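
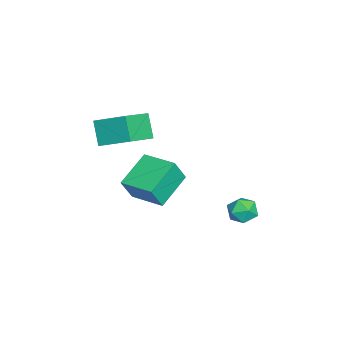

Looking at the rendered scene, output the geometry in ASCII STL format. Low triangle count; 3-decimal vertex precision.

solid 
facet normal -0.523 -0.844 -0.119
outer loop
vertex 4.153 -1.92 0.055
vertex 2.626 -1.091 0.895
vertex 3.729 -1.489 -1.141
endloop
endfacet
facet normal 0.791 -0.429 -0.435
outer loop
vertex 4.634 -0.029 -0.935
vertex 4.153 -1.92 0.055
vertex 3.729 -1.489 -1.141
endloop
endfacet
facet normal -0.523 -0.844 -0.119
outer loop
vertex 3.729 -1.489 -1.141
vertex 2.626 -1.091 0.895
vertex 2.202 -0.66 -0.3
endloop
endfacet
facet normal -0.317 0.322 -0.892
outer loop
vertex 2.202 -0.66 -0.3
vertex 4.634 -0.029 -0.935
vertex 3.729 -1.489 -1.141
endloop
endfacet
facet normal 0.316 -0.322 0.892
outer loop
vertex 4.153 -1.92 0.055
vertex 3.531 0.369 1.101
vertex 2.626 -1.091 0.895
endloop
endfacet
facet normal 0.791 -0.429 -0.436
outer loop
vertex 5.058 -0.46 0.26
vertex 4.153 -1.92 0.055
vertex 4.634 -0.029 -0.935
endloop
endfacet
facet normal 0.317 -0.322 0.892
outer loop
vertex 5.058 -0.46 0.26
vertex 3.531 0.369 1.101
vertex 4.153 -1.92 0.055
endloop
endfacet
facet normal -0.791 0.429 0.436
outer loop
vertex 2.626 -1.091 0.895
vertex 3.531 0.369 1.101
vertex 2.202 -0.66 -0.3
endloop
endfacet
facet normal -0.316 0.321 -0.892
outer loop
vertex 3.107 0.8 -0.095
vertex 4.634 -0.029 -0.935
vertex 2.202 -0.66 -0.3
endloop
endfacet
facet normal -0.791 0.429 0.435
outer loop
vertex 2.202 -0.66 -0.3
vertex 3.531 0.369 1.101
vertex 3.107 0.8 -0.095
endloop
endfacet
facet normal 0.523 0.844 0.119
outer loop
vertex 3.107 0.8 -0.095
vertex 5.058 -0.46 0.26
vertex 4.634 -0.029 -0.935
endloop
endfacet
facet normal 0.523 0.844 0.119
outer loop
vertex 3.531 0.369 1.101
vertex 5.058 -0.46 0.26
vertex 3.107 0.8 -0.095
endloop
endfacet
facet normal -0.543 -0.240 0.805
outer loop
vertex 3.04 -3.246 3.217
vertex 3.501 -1.779 3.965
vertex 1.64 -2.446 2.51
endloop
endfacet
facet normal -0.270 -0.858 -0.437
outer loop
vertex 2.379 -2.121 1.415
vertex 3.04 -3.246 3.217
vertex 1.64 -2.446 2.51
endloop
endfacet
facet normal -0.543 -0.240 0.805
outer loop
vertex 1.64 -2.446 2.51
vertex 3.501 -1.779 3.965
vertex 2.101 -0.979 3.258
endloop
endfacet
facet normal -0.795 0.455 -0.402
outer loop
vertex 2.101 -0.979 3.258
vertex 2.379 -2.121 1.415
vertex 1.64 -2.446 2.51
endloop
endfacet
facet normal 0.795 -0.455 0.402
outer loop
vertex 3.04 -3.246 3.217
vertex 4.24 -1.454 2.87
vertex 3.501 -1.779 3.965
endloop
endfacet
facet normal -0.270 -0.858 -0.437
outer loop
vertex 3.779 -2.921 2.122
vertex 3.04 -3.246 3.217
vertex 2.379 -2.121 1.415
endloop
endfacet
facet normal 0.795 -0.455 0.402
outer loop
vertex 3.779 -2.921 2.122
vertex 4.24 -1.454 2.87
vertex 3.04 -3.246 3.217
endloop
endfacet
facet normal 0.270 0.858 0.437
outer loop
vertex 3.501 -1.779 3.965
vertex 4.24 -1.454 2.87
vertex 2.101 -0.979 3.258
endloop
endfacet
facet normal -0.795 0.455 -0.402
outer loop
vertex 2.84 -0.654 2.163
vertex 2.379 -2.121 1.415
vertex 2.101 -0.979 3.258
endloop
endfacet
facet normal 0.270 0.858 0.437
outer loop
vertex 2.101 -0.979 3.258
vertex 4.24 -1.454 2.87
vertex 2.84 -0.654 2.163
endloop
endfacet
facet normal 0.543 0.240 -0.805
outer loop
vertex 2.84 -0.654 2.163
vertex 3.779 -2.921 2.122
vertex 2.379 -2.121 1.415
endloop
endfacet
facet normal 0.543 0.240 -0.805
outer loop
vertex 4.24 -1.454 2.87
vertex 3.779 -2.921 2.122
vertex 2.84 -0.654 2.163
endloop
endfacet
facet normal 0.192 0.358 0.914
outer loop
vertex 3.283 3.863 -1.312
vertex 3.523 3.158 -1.086
vertex 4.031 3.662 -1.39
endloop
endfacet
facet normal 0.276 0.865 0.418
outer loop
vertex 3.283 3.863 -1.312
vertex 4.031 3.662 -1.39
vertex 3.671 4.052 -1.959
endloop
endfacet
facet normal -0.343 0.937 0.068
outer loop
vertex 3.283 3.863 -1.312
vertex 3.671 4.052 -1.959
vertex 2.941 3.788 -2.007
endloop
endfacet
facet normal -0.809 0.474 0.347
outer loop
vertex 3.283 3.863 -1.312
vertex 2.941 3.788 -2.007
vertex 2.849 3.236 -1.467
endloop
endfacet
facet normal -0.479 0.116 0.870
outer loop
vertex 3.283 3.863 -1.312
vertex 2.849 3.236 -1.467
vertex 3.523 3.158 -1.086
endloop
endfacet
facet normal 0.767 0.640 -0.047
outer loop
vertex 3.671 4.052 -1.959
vertex 4.031 3.662 -1.39
vertex 4.151 3.464 -2.133
endloop
endfacet
facet normal 0.631 -0.181 0.755
outer loop
vertex 4.031 3.662 -1.39
vertex 3.523 3.158 -1.086
vertex 4.059 2.912 -1.593
endloop
endfacet
facet normal -0.453 -0.572 0.684
outer loop
vertex 3.523 3.158 -1.086
vertex 2.849 3.236 -1.467
vertex 3.329 2.648 -1.641
endloop
endfacet
facet normal -0.987 0.007 -0.161
outer loop
vertex 2.849 3.236 -1.467
vertex 2.941 3.788 -2.007
vertex 2.969 3.038 -2.21
endloop
endfacet
facet normal -0.233 0.755 -0.613
outer loop
vertex 2.941 3.788 -2.007
vertex 3.671 4.052 -1.959
vertex 3.477 3.542 -2.514
endloop
endfacet
facet normal 0.809 -0.474 -0.347
outer loop
vertex 3.717 2.837 -2.288
vertex 4.151 3.464 -2.133
vertex 4.059 2.912 -1.593
endloop
endfacet
facet normal 0.343 -0.937 -0.068
outer loop
vertex 3.717 2.837 -2.288
vertex 4.059 2.912 -1.593
vertex 3.329 2.648 -1.641
endloop
endfacet
facet normal -0.276 -0.865 -0.418
outer loop
vertex 3.717 2.837 -2.288
vertex 3.329 2.648 -1.641
vertex 2.969 3.038 -2.21
endloop
endfacet
facet normal -0.192 -0.358 -0.914
outer loop
vertex 3.717 2.837 -2.288
vertex 2.969 3.038 -2.21
vertex 3.477 3.542 -2.514
endloop
endfacet
facet normal 0.479 -0.116 -0.870
outer loop
vertex 3.717 2.837 -2.288
vertex 3.477 3.542 -2.514
vertex 4.151 3.464 -2.133
endloop
endfacet
facet normal 0.987 -0.007 0.161
outer loop
vertex 4.059 2.912 -1.593
vertex 4.151 3.464 -2.133
vertex 4.031 3.662 -1.39
endloop
endfacet
facet normal 0.233 -0.755 0.613
outer loop
vertex 3.329 2.648 -1.641
vertex 4.059 2.912 -1.593
vertex 3.523 3.158 -1.086
endloop
endfacet
facet normal -0.767 -0.640 0.047
outer loop
vertex 2.969 3.038 -2.21
vertex 3.329 2.648 -1.641
vertex 2.849 3.236 -1.467
endloop
endfacet
facet normal -0.631 0.181 -0.755
outer loop
vertex 3.477 3.542 -2.514
vertex 2.969 3.038 -2.21
vertex 2.941 3.788 -2.007
endloop
endfacet
facet normal 0.453 0.572 -0.684
outer loop
vertex 4.151 3.464 -2.133
vertex 3.477 3.542 -2.514
vertex 3.671 4.052 -1.959
endloop
endfacet

endsolid


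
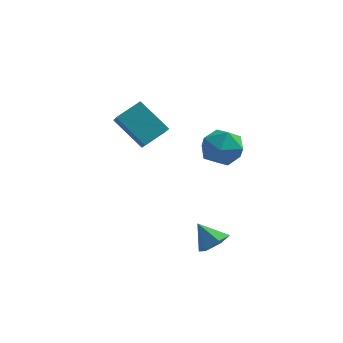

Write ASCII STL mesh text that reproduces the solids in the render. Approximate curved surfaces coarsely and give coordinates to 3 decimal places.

solid 
facet normal 0.113 0.974 0.195
outer loop
vertex 0.829 -1.44 1.583
vertex 0.51 -1.614 2.637
vertex 1.588 -1.684 2.362
endloop
endfacet
facet normal 0.567 0.762 -0.314
outer loop
vertex 0.829 -1.44 1.583
vertex 1.588 -1.684 2.362
vertex 1.656 -2.151 1.352
endloop
endfacet
facet normal 0.184 0.491 -0.852
outer loop
vertex 0.829 -1.44 1.583
vertex 1.656 -2.151 1.352
vertex 0.62 -2.368 1.003
endloop
endfacet
facet normal -0.506 0.536 -0.676
outer loop
vertex 0.829 -1.44 1.583
vertex 0.62 -2.368 1.003
vertex -0.088 -2.036 1.797
endloop
endfacet
facet normal -0.549 0.835 -0.028
outer loop
vertex 0.829 -1.44 1.583
vertex -0.088 -2.036 1.797
vertex 0.51 -1.614 2.637
endloop
endfacet
facet normal 0.970 0.238 -0.045
outer loop
vertex 1.656 -2.151 1.352
vertex 1.588 -1.684 2.362
vertex 1.848 -2.764 2.263
endloop
endfacet
facet normal 0.236 0.582 0.778
outer loop
vertex 1.588 -1.684 2.362
vertex 0.51 -1.614 2.637
vertex 1.14 -2.432 3.057
endloop
endfacet
facet normal -0.836 0.357 0.416
outer loop
vertex 0.51 -1.614 2.637
vertex -0.088 -2.036 1.797
vertex 0.104 -2.649 2.708
endloop
endfacet
facet normal -0.766 -0.127 -0.630
outer loop
vertex -0.088 -2.036 1.797
vertex 0.62 -2.368 1.003
vertex 0.172 -3.116 1.698
endloop
endfacet
facet normal 0.350 -0.200 -0.915
outer loop
vertex 0.62 -2.368 1.003
vertex 1.656 -2.151 1.352
vertex 1.25 -3.186 1.423
endloop
endfacet
facet normal 0.506 -0.536 0.676
outer loop
vertex 0.931 -3.36 2.477
vertex 1.848 -2.764 2.263
vertex 1.14 -2.432 3.057
endloop
endfacet
facet normal -0.184 -0.491 0.852
outer loop
vertex 0.931 -3.36 2.477
vertex 1.14 -2.432 3.057
vertex 0.104 -2.649 2.708
endloop
endfacet
facet normal -0.567 -0.762 0.314
outer loop
vertex 0.931 -3.36 2.477
vertex 0.104 -2.649 2.708
vertex 0.172 -3.116 1.698
endloop
endfacet
facet normal -0.113 -0.974 -0.195
outer loop
vertex 0.931 -3.36 2.477
vertex 0.172 -3.116 1.698
vertex 1.25 -3.186 1.423
endloop
endfacet
facet normal 0.549 -0.835 0.028
outer loop
vertex 0.931 -3.36 2.477
vertex 1.25 -3.186 1.423
vertex 1.848 -2.764 2.263
endloop
endfacet
facet normal 0.766 0.127 0.630
outer loop
vertex 1.14 -2.432 3.057
vertex 1.848 -2.764 2.263
vertex 1.588 -1.684 2.362
endloop
endfacet
facet normal -0.350 0.200 0.915
outer loop
vertex 0.104 -2.649 2.708
vertex 1.14 -2.432 3.057
vertex 0.51 -1.614 2.637
endloop
endfacet
facet normal -0.970 -0.238 0.045
outer loop
vertex 0.172 -3.116 1.698
vertex 0.104 -2.649 2.708
vertex -0.088 -2.036 1.797
endloop
endfacet
facet normal -0.236 -0.582 -0.778
outer loop
vertex 1.25 -3.186 1.423
vertex 0.172 -3.116 1.698
vertex 0.62 -2.368 1.003
endloop
endfacet
facet normal 0.836 -0.357 -0.416
outer loop
vertex 1.848 -2.764 2.263
vertex 1.25 -3.186 1.423
vertex 1.656 -2.151 1.352
endloop
endfacet
facet normal 0.612 -0.239 -0.754
outer loop
vertex 1.311 -2.63 -3.625
vertex 0.65 -2.87 -4.085
vertex 0.919 -2.075 -4.119
endloop
endfacet
facet normal 0.269 0.739 0.617
outer loop
vertex 1.311 -2.63 -3.625
vertex 0.919 -2.075 -4.119
vertex -0.17 -2.55 -3.075
endloop
endfacet
facet normal 0.612 -0.239 -0.754
outer loop
vertex 0.919 -2.075 -4.119
vertex 0.65 -2.87 -4.085
vertex 0.259 -2.315 -4.579
endloop
endfacet
facet normal -0.366 0.930 0.041
outer loop
vertex 0.919 -2.075 -4.119
vertex 0.259 -2.315 -4.579
vertex -0.17 -2.55 -3.075
endloop
endfacet
facet normal 0.612 -0.239 -0.754
outer loop
vertex 0.259 -2.315 -4.579
vertex 0.65 -2.87 -4.085
vertex -0.01 -3.11 -4.545
endloop
endfacet
facet normal -0.927 0.305 -0.217
outer loop
vertex 0.259 -2.315 -4.579
vertex -0.01 -3.11 -4.545
vertex -0.17 -2.55 -3.075
endloop
endfacet
facet normal 0.612 -0.239 -0.754
outer loop
vertex -0.01 -3.11 -4.545
vertex 0.65 -2.87 -4.085
vertex 0.382 -3.665 -4.051
endloop
endfacet
facet normal -0.853 -0.512 0.102
outer loop
vertex -0.01 -3.11 -4.545
vertex 0.382 -3.665 -4.051
vertex -0.17 -2.55 -3.075
endloop
endfacet
facet normal 0.612 -0.239 -0.754
outer loop
vertex 0.382 -3.665 -4.051
vertex 0.65 -2.87 -4.085
vertex 1.042 -3.425 -3.591
endloop
endfacet
facet normal -0.218 -0.702 0.678
outer loop
vertex 0.382 -3.665 -4.051
vertex 1.042 -3.425 -3.591
vertex -0.17 -2.55 -3.075
endloop
endfacet
facet normal 0.612 -0.239 -0.754
outer loop
vertex 1.042 -3.425 -3.591
vertex 0.65 -2.87 -4.085
vertex 1.311 -2.63 -3.625
endloop
endfacet
facet normal 0.344 -0.076 0.936
outer loop
vertex 1.042 -3.425 -3.591
vertex 1.311 -2.63 -3.625
vertex -0.17 -2.55 -3.075
endloop
endfacet
facet normal -0.709 0.309 0.634
outer loop
vertex -4.538 0.823 1.371
vertex -3.584 1.761 1.98
vertex -4.843 1.598 0.653
endloop
endfacet
facet normal -0.649 -0.639 -0.414
outer loop
vertex -3.376 0.959 -0.66
vertex -4.538 0.823 1.371
vertex -4.843 1.598 0.653
endloop
endfacet
facet normal -0.709 0.309 0.634
outer loop
vertex -4.843 1.598 0.653
vertex -3.584 1.761 1.98
vertex -3.889 2.537 1.262
endloop
endfacet
facet normal -0.277 0.705 -0.653
outer loop
vertex -3.889 2.537 1.262
vertex -3.376 0.959 -0.66
vertex -4.843 1.598 0.653
endloop
endfacet
facet normal 0.277 -0.705 0.653
outer loop
vertex -4.538 0.823 1.371
vertex -2.117 1.122 0.667
vertex -3.584 1.761 1.98
endloop
endfacet
facet normal -0.649 -0.638 -0.414
outer loop
vertex -3.071 0.183 0.058
vertex -4.538 0.823 1.371
vertex -3.376 0.959 -0.66
endloop
endfacet
facet normal 0.277 -0.705 0.653
outer loop
vertex -3.071 0.183 0.058
vertex -2.117 1.122 0.667
vertex -4.538 0.823 1.371
endloop
endfacet
facet normal 0.649 0.638 0.414
outer loop
vertex -3.584 1.761 1.98
vertex -2.117 1.122 0.667
vertex -3.889 2.537 1.262
endloop
endfacet
facet normal -0.277 0.705 -0.653
outer loop
vertex -2.422 1.897 -0.051
vertex -3.376 0.959 -0.66
vertex -3.889 2.537 1.262
endloop
endfacet
facet normal 0.649 0.639 0.414
outer loop
vertex -3.889 2.537 1.262
vertex -2.117 1.122 0.667
vertex -2.422 1.897 -0.051
endloop
endfacet
facet normal 0.709 -0.309 -0.635
outer loop
vertex -2.422 1.897 -0.051
vertex -3.071 0.183 0.058
vertex -3.376 0.959 -0.66
endloop
endfacet
facet normal 0.709 -0.309 -0.634
outer loop
vertex -2.117 1.122 0.667
vertex -3.071 0.183 0.058
vertex -2.422 1.897 -0.051
endloop
endfacet

endsolid


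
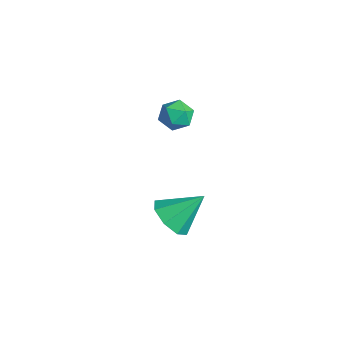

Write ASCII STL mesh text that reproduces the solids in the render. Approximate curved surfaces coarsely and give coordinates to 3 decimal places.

solid 
facet normal -0.391 0.847 0.361
outer loop
vertex -3.281 -0.474 0.368
vertex -2.994 -0.632 1.05
vertex -2.588 -0.232 0.552
endloop
endfacet
facet normal -0.232 0.915 -0.330
outer loop
vertex -3.281 -0.474 0.368
vertex -2.588 -0.232 0.552
vertex -2.719 -0.514 -0.138
endloop
endfacet
facet normal -0.592 0.415 -0.691
outer loop
vertex -3.281 -0.474 0.368
vertex -2.719 -0.514 -0.138
vertex -3.206 -1.09 -0.066
endloop
endfacet
facet normal -0.974 0.038 -0.222
outer loop
vertex -3.281 -0.474 0.368
vertex -3.206 -1.09 -0.066
vertex -3.376 -1.163 0.668
endloop
endfacet
facet normal -0.851 0.304 0.428
outer loop
vertex -3.281 -0.474 0.368
vertex -3.376 -1.163 0.668
vertex -2.994 -0.632 1.05
endloop
endfacet
facet normal 0.465 0.785 -0.409
outer loop
vertex -2.719 -0.514 -0.138
vertex -2.588 -0.232 0.552
vertex -2.084 -0.697 0.232
endloop
endfacet
facet normal 0.206 0.674 0.709
outer loop
vertex -2.588 -0.232 0.552
vertex -2.994 -0.632 1.05
vertex -2.254 -0.77 0.966
endloop
endfacet
facet normal -0.536 -0.204 0.819
outer loop
vertex -2.994 -0.632 1.05
vertex -3.376 -1.163 0.668
vertex -2.741 -1.346 1.038
endloop
endfacet
facet normal -0.735 -0.636 -0.234
outer loop
vertex -3.376 -1.163 0.668
vertex -3.206 -1.09 -0.066
vertex -2.872 -1.628 0.348
endloop
endfacet
facet normal -0.117 -0.025 -0.993
outer loop
vertex -3.206 -1.09 -0.066
vertex -2.719 -0.514 -0.138
vertex -2.466 -1.228 -0.15
endloop
endfacet
facet normal 0.974 -0.038 0.222
outer loop
vertex -2.179 -1.386 0.532
vertex -2.084 -0.697 0.232
vertex -2.254 -0.77 0.966
endloop
endfacet
facet normal 0.592 -0.415 0.691
outer loop
vertex -2.179 -1.386 0.532
vertex -2.254 -0.77 0.966
vertex -2.741 -1.346 1.038
endloop
endfacet
facet normal 0.232 -0.915 0.330
outer loop
vertex -2.179 -1.386 0.532
vertex -2.741 -1.346 1.038
vertex -2.872 -1.628 0.348
endloop
endfacet
facet normal 0.391 -0.847 -0.361
outer loop
vertex -2.179 -1.386 0.532
vertex -2.872 -1.628 0.348
vertex -2.466 -1.228 -0.15
endloop
endfacet
facet normal 0.851 -0.304 -0.428
outer loop
vertex -2.179 -1.386 0.532
vertex -2.466 -1.228 -0.15
vertex -2.084 -0.697 0.232
endloop
endfacet
facet normal 0.735 0.636 0.234
outer loop
vertex -2.254 -0.77 0.966
vertex -2.084 -0.697 0.232
vertex -2.588 -0.232 0.552
endloop
endfacet
facet normal 0.117 0.025 0.993
outer loop
vertex -2.741 -1.346 1.038
vertex -2.254 -0.77 0.966
vertex -2.994 -0.632 1.05
endloop
endfacet
facet normal -0.465 -0.785 0.409
outer loop
vertex -2.872 -1.628 0.348
vertex -2.741 -1.346 1.038
vertex -3.376 -1.163 0.668
endloop
endfacet
facet normal -0.206 -0.674 -0.709
outer loop
vertex -2.466 -1.228 -0.15
vertex -2.872 -1.628 0.348
vertex -3.206 -1.09 -0.066
endloop
endfacet
facet normal 0.536 0.204 -0.819
outer loop
vertex -2.084 -0.697 0.232
vertex -2.466 -1.228 -0.15
vertex -2.719 -0.514 -0.138
endloop
endfacet
facet normal -0.230 -0.715 -0.660
outer loop
vertex 2.479 -4.187 -0.28
vertex 1.903 -3.609 -0.705
vertex 2.795 -3.818 -0.79
endloop
endfacet
facet normal 0.872 -0.078 0.484
outer loop
vertex 2.479 -4.187 -0.28
vertex 2.795 -3.818 -0.79
vertex 2.277 -2.451 0.365
endloop
endfacet
facet normal -0.230 -0.715 -0.660
outer loop
vertex 2.795 -3.818 -0.79
vertex 1.903 -3.609 -0.705
vertex 2.589 -3.327 -1.25
endloop
endfacet
facet normal 0.929 0.370 -0.021
outer loop
vertex 2.795 -3.818 -0.79
vertex 2.589 -3.327 -1.25
vertex 2.277 -2.451 0.365
endloop
endfacet
facet normal -0.231 -0.714 -0.660
outer loop
vertex 2.589 -3.327 -1.25
vertex 1.903 -3.609 -0.705
vertex 1.981 -3.0 -1.391
endloop
endfacet
facet normal 0.505 0.796 -0.334
outer loop
vertex 2.589 -3.327 -1.25
vertex 1.981 -3.0 -1.391
vertex 2.277 -2.451 0.365
endloop
endfacet
facet normal -0.231 -0.714 -0.660
outer loop
vertex 1.981 -3.0 -1.391
vertex 1.903 -3.609 -0.705
vertex 1.328 -3.03 -1.13
endloop
endfacet
facet normal -0.152 0.950 -0.271
outer loop
vertex 1.981 -3.0 -1.391
vertex 1.328 -3.03 -1.13
vertex 2.277 -2.451 0.365
endloop
endfacet
facet normal -0.231 -0.714 -0.661
outer loop
vertex 1.328 -3.03 -1.13
vertex 1.903 -3.609 -0.705
vertex 1.011 -3.399 -0.62
endloop
endfacet
facet normal -0.657 0.743 0.129
outer loop
vertex 1.328 -3.03 -1.13
vertex 1.011 -3.399 -0.62
vertex 2.277 -2.451 0.365
endloop
endfacet
facet normal -0.231 -0.714 -0.661
outer loop
vertex 1.011 -3.399 -0.62
vertex 1.903 -3.609 -0.705
vertex 1.217 -3.891 -0.16
endloop
endfacet
facet normal -0.714 0.294 0.635
outer loop
vertex 1.011 -3.399 -0.62
vertex 1.217 -3.891 -0.16
vertex 2.277 -2.451 0.365
endloop
endfacet
facet normal -0.230 -0.715 -0.660
outer loop
vertex 1.217 -3.891 -0.16
vertex 1.903 -3.609 -0.705
vertex 1.825 -4.217 -0.019
endloop
endfacet
facet normal -0.290 -0.132 0.948
outer loop
vertex 1.217 -3.891 -0.16
vertex 1.825 -4.217 -0.019
vertex 2.277 -2.451 0.365
endloop
endfacet
facet normal -0.231 -0.715 -0.660
outer loop
vertex 1.825 -4.217 -0.019
vertex 1.903 -3.609 -0.705
vertex 2.479 -4.187 -0.28
endloop
endfacet
facet normal 0.366 -0.286 0.885
outer loop
vertex 1.825 -4.217 -0.019
vertex 2.479 -4.187 -0.28
vertex 2.277 -2.451 0.365
endloop
endfacet

endsolid


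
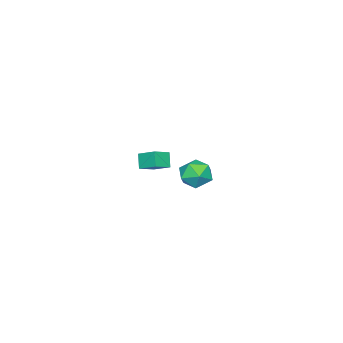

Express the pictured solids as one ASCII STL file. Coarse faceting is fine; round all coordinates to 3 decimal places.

solid 
facet normal -0.464 -0.359 0.810
outer loop
vertex 3.906 4.202 2.608
vertex 3.007 4.49 2.221
vertex 3.796 3.152 2.08
endloop
endfacet
facet normal 0.881 -0.283 0.380
outer loop
vertex 4.233 3.49 1.319
vertex 3.906 4.202 2.608
vertex 3.796 3.152 2.08
endloop
endfacet
facet normal -0.464 -0.359 0.809
outer loop
vertex 3.796 3.152 2.08
vertex 3.007 4.49 2.221
vertex 2.898 3.441 1.693
endloop
endfacet
facet normal -0.093 -0.889 -0.448
outer loop
vertex 2.898 3.441 1.693
vertex 4.233 3.49 1.319
vertex 3.796 3.152 2.08
endloop
endfacet
facet normal 0.092 0.889 0.448
outer loop
vertex 3.906 4.202 2.608
vertex 3.444 4.828 1.46
vertex 3.007 4.49 2.221
endloop
endfacet
facet normal 0.881 -0.283 0.380
outer loop
vertex 4.342 4.539 1.847
vertex 3.906 4.202 2.608
vertex 4.233 3.49 1.319
endloop
endfacet
facet normal 0.093 0.889 0.447
outer loop
vertex 4.342 4.539 1.847
vertex 3.444 4.828 1.46
vertex 3.906 4.202 2.608
endloop
endfacet
facet normal -0.881 0.283 -0.380
outer loop
vertex 3.007 4.49 2.221
vertex 3.444 4.828 1.46
vertex 2.898 3.441 1.693
endloop
endfacet
facet normal -0.093 -0.890 -0.447
outer loop
vertex 3.334 3.778 0.932
vertex 4.233 3.49 1.319
vertex 2.898 3.441 1.693
endloop
endfacet
facet normal -0.881 0.283 -0.379
outer loop
vertex 2.898 3.441 1.693
vertex 3.444 4.828 1.46
vertex 3.334 3.778 0.932
endloop
endfacet
facet normal 0.464 0.359 -0.810
outer loop
vertex 3.334 3.778 0.932
vertex 4.342 4.539 1.847
vertex 4.233 3.49 1.319
endloop
endfacet
facet normal 0.464 0.359 -0.810
outer loop
vertex 3.444 4.828 1.46
vertex 4.342 4.539 1.847
vertex 3.334 3.778 0.932
endloop
endfacet
facet normal -0.942 -0.296 0.156
outer loop
vertex -4.405 2.31 -3.216
vertex -4.146 1.318 -3.533
vertex -4.06 1.59 -2.5
endloop
endfacet
facet normal -0.765 0.232 0.601
outer loop
vertex -4.405 2.31 -3.216
vertex -4.06 1.59 -2.5
vertex -3.714 2.604 -2.451
endloop
endfacet
facet normal -0.569 0.795 0.209
outer loop
vertex -4.405 2.31 -3.216
vertex -3.714 2.604 -2.451
vertex -3.586 2.959 -3.455
endloop
endfacet
facet normal -0.627 0.614 -0.480
outer loop
vertex -4.405 2.31 -3.216
vertex -3.586 2.959 -3.455
vertex -3.853 2.164 -4.124
endloop
endfacet
facet normal -0.857 -0.060 -0.511
outer loop
vertex -4.405 2.31 -3.216
vertex -3.853 2.164 -4.124
vertex -4.146 1.318 -3.533
endloop
endfacet
facet normal -0.198 0.020 0.980
outer loop
vertex -3.714 2.604 -2.451
vertex -4.06 1.59 -2.5
vertex -3.027 1.796 -2.296
endloop
endfacet
facet normal -0.484 -0.835 0.260
outer loop
vertex -4.06 1.59 -2.5
vertex -4.146 1.318 -3.533
vertex -3.294 1.001 -2.965
endloop
endfacet
facet normal -0.348 -0.453 -0.821
outer loop
vertex -4.146 1.318 -3.533
vertex -3.853 2.164 -4.124
vertex -3.166 1.356 -3.969
endloop
endfacet
facet normal 0.024 0.639 -0.769
outer loop
vertex -3.853 2.164 -4.124
vertex -3.586 2.959 -3.455
vertex -2.82 2.37 -3.92
endloop
endfacet
facet normal 0.117 0.932 0.344
outer loop
vertex -3.586 2.959 -3.455
vertex -3.714 2.604 -2.451
vertex -2.734 2.642 -2.887
endloop
endfacet
facet normal 0.627 -0.614 0.480
outer loop
vertex -2.475 1.65 -3.204
vertex -3.027 1.796 -2.296
vertex -3.294 1.001 -2.965
endloop
endfacet
facet normal 0.569 -0.795 -0.209
outer loop
vertex -2.475 1.65 -3.204
vertex -3.294 1.001 -2.965
vertex -3.166 1.356 -3.969
endloop
endfacet
facet normal 0.765 -0.232 -0.601
outer loop
vertex -2.475 1.65 -3.204
vertex -3.166 1.356 -3.969
vertex -2.82 2.37 -3.92
endloop
endfacet
facet normal 0.942 0.296 -0.156
outer loop
vertex -2.475 1.65 -3.204
vertex -2.82 2.37 -3.92
vertex -2.734 2.642 -2.887
endloop
endfacet
facet normal 0.857 0.060 0.511
outer loop
vertex -2.475 1.65 -3.204
vertex -2.734 2.642 -2.887
vertex -3.027 1.796 -2.296
endloop
endfacet
facet normal -0.024 -0.639 0.769
outer loop
vertex -3.294 1.001 -2.965
vertex -3.027 1.796 -2.296
vertex -4.06 1.59 -2.5
endloop
endfacet
facet normal -0.117 -0.932 -0.344
outer loop
vertex -3.166 1.356 -3.969
vertex -3.294 1.001 -2.965
vertex -4.146 1.318 -3.533
endloop
endfacet
facet normal 0.198 -0.020 -0.980
outer loop
vertex -2.82 2.37 -3.92
vertex -3.166 1.356 -3.969
vertex -3.853 2.164 -4.124
endloop
endfacet
facet normal 0.484 0.835 -0.260
outer loop
vertex -2.734 2.642 -2.887
vertex -2.82 2.37 -3.92
vertex -3.586 2.959 -3.455
endloop
endfacet
facet normal 0.348 0.453 0.821
outer loop
vertex -3.027 1.796 -2.296
vertex -2.734 2.642 -2.887
vertex -3.714 2.604 -2.451
endloop
endfacet

endsolid


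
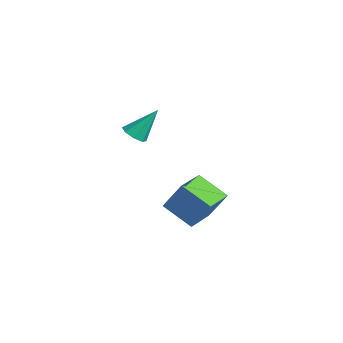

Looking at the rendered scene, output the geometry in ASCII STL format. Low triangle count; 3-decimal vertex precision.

solid 
facet normal -0.334 -0.381 -0.862
outer loop
vertex -3.867 1.631 -2.937
vertex -5.075 3.208 -3.167
vertex -2.369 2.629 -3.959
endloop
endfacet
facet normal 0.604 -0.788 0.116
outer loop
vertex -1.685 3.412 -2.193
vertex -3.867 1.631 -2.937
vertex -2.369 2.629 -3.959
endloop
endfacet
facet normal -0.334 -0.382 -0.862
outer loop
vertex -2.369 2.629 -3.959
vertex -5.075 3.208 -3.167
vertex -3.577 4.206 -4.19
endloop
endfacet
facet normal 0.724 0.482 -0.494
outer loop
vertex -3.577 4.206 -4.19
vertex -1.685 3.412 -2.193
vertex -2.369 2.629 -3.959
endloop
endfacet
facet normal -0.724 -0.482 0.494
outer loop
vertex -3.867 1.631 -2.937
vertex -4.391 3.991 -1.401
vertex -5.075 3.208 -3.167
endloop
endfacet
facet normal 0.604 -0.788 0.116
outer loop
vertex -3.183 2.414 -1.17
vertex -3.867 1.631 -2.937
vertex -1.685 3.412 -2.193
endloop
endfacet
facet normal -0.724 -0.482 0.494
outer loop
vertex -3.183 2.414 -1.17
vertex -4.391 3.991 -1.401
vertex -3.867 1.631 -2.937
endloop
endfacet
facet normal -0.604 0.788 -0.116
outer loop
vertex -5.075 3.208 -3.167
vertex -4.391 3.991 -1.401
vertex -3.577 4.206 -4.19
endloop
endfacet
facet normal 0.724 0.482 -0.494
outer loop
vertex -2.893 4.989 -2.423
vertex -1.685 3.412 -2.193
vertex -3.577 4.206 -4.19
endloop
endfacet
facet normal -0.604 0.788 -0.116
outer loop
vertex -3.577 4.206 -4.19
vertex -4.391 3.991 -1.401
vertex -2.893 4.989 -2.423
endloop
endfacet
facet normal 0.334 0.382 0.862
outer loop
vertex -2.893 4.989 -2.423
vertex -3.183 2.414 -1.17
vertex -1.685 3.412 -2.193
endloop
endfacet
facet normal 0.334 0.382 0.862
outer loop
vertex -4.391 3.991 -1.401
vertex -3.183 2.414 -1.17
vertex -2.893 4.989 -2.423
endloop
endfacet
facet normal -0.106 -0.604 -0.790
outer loop
vertex -3.056 0.145 2.779
vertex -3.79 -0.006 2.993
vertex -3.447 0.527 2.539
endloop
endfacet
facet normal 0.742 0.647 -0.179
outer loop
vertex -3.056 0.145 2.779
vertex -3.447 0.527 2.539
vertex -3.57 1.246 4.627
endloop
endfacet
facet normal -0.105 -0.605 -0.789
outer loop
vertex -3.447 0.527 2.539
vertex -3.79 -0.006 2.993
vertex -4.039 0.596 2.565
endloop
endfacet
facet normal 0.096 0.943 -0.319
outer loop
vertex -3.447 0.527 2.539
vertex -4.039 0.596 2.565
vertex -3.57 1.246 4.627
endloop
endfacet
facet normal -0.106 -0.605 -0.789
outer loop
vertex -4.039 0.596 2.565
vertex -3.79 -0.006 2.993
vertex -4.486 0.313 2.842
endloop
endfacet
facet normal -0.583 0.803 -0.121
outer loop
vertex -4.039 0.596 2.565
vertex -4.486 0.313 2.842
vertex -3.57 1.246 4.627
endloop
endfacet
facet normal -0.106 -0.606 -0.789
outer loop
vertex -4.486 0.313 2.842
vertex -3.79 -0.006 2.993
vertex -4.524 -0.157 3.208
endloop
endfacet
facet normal -0.902 0.308 0.302
outer loop
vertex -4.486 0.313 2.842
vertex -4.524 -0.157 3.208
vertex -3.57 1.246 4.627
endloop
endfacet
facet normal -0.107 -0.605 -0.789
outer loop
vertex -4.524 -0.157 3.208
vertex -3.79 -0.006 2.993
vertex -4.133 -0.539 3.448
endloop
endfacet
facet normal -0.672 -0.249 0.698
outer loop
vertex -4.524 -0.157 3.208
vertex -4.133 -0.539 3.448
vertex -3.57 1.246 4.627
endloop
endfacet
facet normal -0.106 -0.605 -0.789
outer loop
vertex -4.133 -0.539 3.448
vertex -3.79 -0.006 2.993
vertex -3.541 -0.609 3.422
endloop
endfacet
facet normal -0.028 -0.545 0.838
outer loop
vertex -4.133 -0.539 3.448
vertex -3.541 -0.609 3.422
vertex -3.57 1.246 4.627
endloop
endfacet
facet normal -0.106 -0.605 -0.789
outer loop
vertex -3.541 -0.609 3.422
vertex -3.79 -0.006 2.993
vertex -3.094 -0.325 3.144
endloop
endfacet
facet normal 0.654 -0.405 0.639
outer loop
vertex -3.541 -0.609 3.422
vertex -3.094 -0.325 3.144
vertex -3.57 1.246 4.627
endloop
endfacet
facet normal -0.106 -0.605 -0.789
outer loop
vertex -3.094 -0.325 3.144
vertex -3.79 -0.006 2.993
vertex -3.056 0.145 2.779
endloop
endfacet
facet normal 0.972 0.090 0.217
outer loop
vertex -3.094 -0.325 3.144
vertex -3.056 0.145 2.779
vertex -3.57 1.246 4.627
endloop
endfacet

endsolid


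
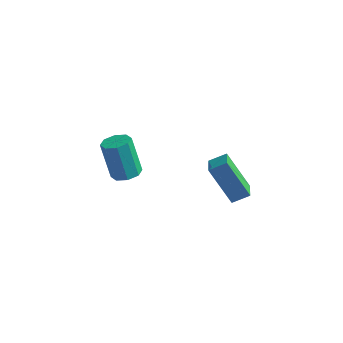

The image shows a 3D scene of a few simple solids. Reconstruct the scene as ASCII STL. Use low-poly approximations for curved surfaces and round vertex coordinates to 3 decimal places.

solid 
facet normal 0.329 -0.145 -0.933
outer loop
vertex -0.762 -1.529 1.068
vertex -1.328 -1.917 0.929
vertex -1.17 -1.237 0.879
endloop
endfacet
facet normal 0.559 0.826 0.069
outer loop
vertex -0.762 -1.529 1.068
vertex -1.17 -1.237 0.879
vertex -1.387 -1.254 2.831
endloop
endfacet
facet normal 0.560 0.826 0.069
outer loop
vertex -1.387 -1.254 2.831
vertex -1.17 -1.237 0.879
vertex -1.794 -0.962 2.641
endloop
endfacet
facet normal -0.331 0.145 0.932
outer loop
vertex -1.387 -1.254 2.831
vertex -1.794 -0.962 2.641
vertex -1.952 -1.643 2.691
endloop
endfacet
facet normal 0.331 -0.146 -0.932
outer loop
vertex -1.17 -1.237 0.879
vertex -1.328 -1.917 0.929
vertex -1.67 -1.344 0.718
endloop
endfacet
facet normal -0.142 0.969 -0.202
outer loop
vertex -1.17 -1.237 0.879
vertex -1.67 -1.344 0.718
vertex -1.794 -0.962 2.641
endloop
endfacet
facet normal -0.143 0.969 -0.202
outer loop
vertex -1.794 -0.962 2.641
vertex -1.67 -1.344 0.718
vertex -2.294 -1.069 2.481
endloop
endfacet
facet normal -0.330 0.145 0.933
outer loop
vertex -1.794 -0.962 2.641
vertex -2.294 -1.069 2.481
vertex -1.952 -1.643 2.691
endloop
endfacet
facet normal 0.331 -0.146 -0.932
outer loop
vertex -1.67 -1.344 0.718
vertex -1.328 -1.917 0.929
vertex -1.969 -1.787 0.681
endloop
endfacet
facet normal -0.761 0.543 -0.354
outer loop
vertex -1.67 -1.344 0.718
vertex -1.969 -1.787 0.681
vertex -2.294 -1.069 2.481
endloop
endfacet
facet normal -0.760 0.544 -0.354
outer loop
vertex -2.294 -1.069 2.481
vertex -1.969 -1.787 0.681
vertex -2.594 -1.512 2.444
endloop
endfacet
facet normal -0.329 0.145 0.933
outer loop
vertex -2.294 -1.069 2.481
vertex -2.594 -1.512 2.444
vertex -1.952 -1.643 2.691
endloop
endfacet
facet normal 0.331 -0.146 -0.932
outer loop
vertex -1.969 -1.787 0.681
vertex -1.328 -1.917 0.929
vertex -1.893 -2.306 0.789
endloop
endfacet
facet normal -0.933 -0.199 -0.300
outer loop
vertex -1.969 -1.787 0.681
vertex -1.893 -2.306 0.789
vertex -2.594 -1.512 2.444
endloop
endfacet
facet normal -0.933 -0.199 -0.300
outer loop
vertex -2.594 -1.512 2.444
vertex -1.893 -2.306 0.789
vertex -2.518 -2.031 2.552
endloop
endfacet
facet normal -0.329 0.146 0.933
outer loop
vertex -2.594 -1.512 2.444
vertex -2.518 -2.031 2.552
vertex -1.952 -1.643 2.691
endloop
endfacet
facet normal 0.331 -0.145 -0.932
outer loop
vertex -1.893 -2.306 0.789
vertex -1.328 -1.917 0.929
vertex -1.486 -2.598 0.979
endloop
endfacet
facet normal -0.560 -0.826 -0.070
outer loop
vertex -1.893 -2.306 0.789
vertex -1.486 -2.598 0.979
vertex -2.518 -2.031 2.552
endloop
endfacet
facet normal -0.559 -0.826 -0.069
outer loop
vertex -2.518 -2.031 2.552
vertex -1.486 -2.598 0.979
vertex -2.11 -2.323 2.741
endloop
endfacet
facet normal -0.329 0.145 0.933
outer loop
vertex -2.518 -2.031 2.552
vertex -2.11 -2.323 2.741
vertex -1.952 -1.643 2.691
endloop
endfacet
facet normal 0.330 -0.145 -0.933
outer loop
vertex -1.486 -2.598 0.979
vertex -1.328 -1.917 0.929
vertex -0.986 -2.491 1.139
endloop
endfacet
facet normal 0.143 -0.969 0.202
outer loop
vertex -1.486 -2.598 0.979
vertex -0.986 -2.491 1.139
vertex -2.11 -2.323 2.741
endloop
endfacet
facet normal 0.142 -0.969 0.202
outer loop
vertex -2.11 -2.323 2.741
vertex -0.986 -2.491 1.139
vertex -1.61 -2.216 2.902
endloop
endfacet
facet normal -0.331 0.146 0.932
outer loop
vertex -2.11 -2.323 2.741
vertex -1.61 -2.216 2.902
vertex -1.952 -1.643 2.691
endloop
endfacet
facet normal 0.329 -0.145 -0.933
outer loop
vertex -0.986 -2.491 1.139
vertex -1.328 -1.917 0.929
vertex -0.686 -2.048 1.176
endloop
endfacet
facet normal 0.760 -0.544 0.354
outer loop
vertex -0.986 -2.491 1.139
vertex -0.686 -2.048 1.176
vertex -1.61 -2.216 2.902
endloop
endfacet
facet normal 0.761 -0.543 0.355
outer loop
vertex -1.61 -2.216 2.902
vertex -0.686 -2.048 1.176
vertex -1.311 -1.773 2.939
endloop
endfacet
facet normal -0.331 0.146 0.932
outer loop
vertex -1.61 -2.216 2.902
vertex -1.311 -1.773 2.939
vertex -1.952 -1.643 2.691
endloop
endfacet
facet normal 0.329 -0.146 -0.933
outer loop
vertex -0.686 -2.048 1.176
vertex -1.328 -1.917 0.929
vertex -0.762 -1.529 1.068
endloop
endfacet
facet normal 0.933 0.199 0.300
outer loop
vertex -0.686 -2.048 1.176
vertex -0.762 -1.529 1.068
vertex -1.311 -1.773 2.939
endloop
endfacet
facet normal 0.933 0.199 0.300
outer loop
vertex -1.311 -1.773 2.939
vertex -0.762 -1.529 1.068
vertex -1.387 -1.254 2.831
endloop
endfacet
facet normal -0.331 0.146 0.932
outer loop
vertex -1.311 -1.773 2.939
vertex -1.387 -1.254 2.831
vertex -1.952 -1.643 2.691
endloop
endfacet
facet normal -0.746 -0.480 -0.461
outer loop
vertex 2.76 -2.455 3.459
vertex 2.396 -1.631 3.19
vertex 3.875 -2.527 1.729
endloop
endfacet
facet normal 0.388 -0.876 0.286
outer loop
vertex 4.524 -2.109 2.13
vertex 2.76 -2.455 3.459
vertex 3.875 -2.527 1.729
endloop
endfacet
facet normal -0.746 -0.480 -0.461
outer loop
vertex 3.875 -2.527 1.729
vertex 2.396 -1.631 3.19
vertex 3.511 -1.703 1.46
endloop
endfacet
facet normal 0.542 -0.035 -0.840
outer loop
vertex 3.511 -1.703 1.46
vertex 4.524 -2.109 2.13
vertex 3.875 -2.527 1.729
endloop
endfacet
facet normal -0.542 0.035 0.840
outer loop
vertex 2.76 -2.455 3.459
vertex 3.045 -1.213 3.591
vertex 2.396 -1.631 3.19
endloop
endfacet
facet normal 0.388 -0.876 0.286
outer loop
vertex 3.409 -2.037 3.86
vertex 2.76 -2.455 3.459
vertex 4.524 -2.109 2.13
endloop
endfacet
facet normal -0.542 0.035 0.840
outer loop
vertex 3.409 -2.037 3.86
vertex 3.045 -1.213 3.591
vertex 2.76 -2.455 3.459
endloop
endfacet
facet normal -0.388 0.876 -0.286
outer loop
vertex 2.396 -1.631 3.19
vertex 3.045 -1.213 3.591
vertex 3.511 -1.703 1.46
endloop
endfacet
facet normal 0.542 -0.035 -0.840
outer loop
vertex 4.16 -1.285 1.861
vertex 4.524 -2.109 2.13
vertex 3.511 -1.703 1.46
endloop
endfacet
facet normal -0.388 0.876 -0.286
outer loop
vertex 3.511 -1.703 1.46
vertex 3.045 -1.213 3.591
vertex 4.16 -1.285 1.861
endloop
endfacet
facet normal 0.746 0.480 0.461
outer loop
vertex 4.16 -1.285 1.861
vertex 3.409 -2.037 3.86
vertex 4.524 -2.109 2.13
endloop
endfacet
facet normal 0.746 0.480 0.461
outer loop
vertex 3.045 -1.213 3.591
vertex 3.409 -2.037 3.86
vertex 4.16 -1.285 1.861
endloop
endfacet

endsolid


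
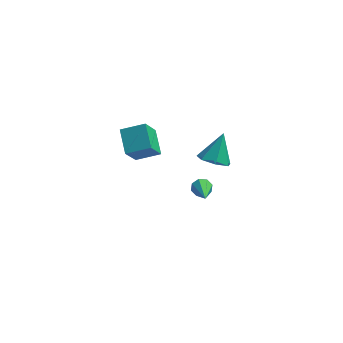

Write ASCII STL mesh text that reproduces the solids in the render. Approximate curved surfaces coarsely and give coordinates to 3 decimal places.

solid 
facet normal -0.211 0.868 -0.449
outer loop
vertex 2.255 2.255 -3.482
vertex 1.988 1.938 -3.969
vertex 1.776 2.174 -3.413
endloop
endfacet
facet normal 0.106 0.203 0.973
outer loop
vertex 2.255 2.255 -3.482
vertex 1.776 2.174 -3.413
vertex 2.412 0.202 -3.071
endloop
endfacet
facet normal -0.213 0.868 -0.449
outer loop
vertex 1.776 2.174 -3.413
vertex 1.988 1.938 -3.969
vertex 1.422 1.954 -3.67
endloop
endfacet
facet normal -0.570 -0.042 0.821
outer loop
vertex 1.776 2.174 -3.413
vertex 1.422 1.954 -3.67
vertex 2.412 0.202 -3.071
endloop
endfacet
facet normal -0.213 0.868 -0.449
outer loop
vertex 1.422 1.954 -3.67
vertex 1.988 1.938 -3.969
vertex 1.399 1.725 -4.102
endloop
endfacet
facet normal -0.876 -0.405 0.262
outer loop
vertex 1.422 1.954 -3.67
vertex 1.399 1.725 -4.102
vertex 2.412 0.202 -3.071
endloop
endfacet
facet normal -0.212 0.868 -0.449
outer loop
vertex 1.399 1.725 -4.102
vertex 1.988 1.938 -3.969
vertex 1.721 1.62 -4.457
endloop
endfacet
facet normal -0.634 -0.676 -0.375
outer loop
vertex 1.399 1.725 -4.102
vertex 1.721 1.62 -4.457
vertex 2.412 0.202 -3.071
endloop
endfacet
facet normal -0.213 0.868 -0.449
outer loop
vertex 1.721 1.62 -4.457
vertex 1.988 1.938 -3.969
vertex 2.199 1.702 -4.525
endloop
endfacet
facet normal 0.017 -0.695 -0.719
outer loop
vertex 1.721 1.62 -4.457
vertex 2.199 1.702 -4.525
vertex 2.412 0.202 -3.071
endloop
endfacet
facet normal -0.213 0.868 -0.449
outer loop
vertex 2.199 1.702 -4.525
vertex 1.988 1.938 -3.969
vertex 2.553 1.922 -4.268
endloop
endfacet
facet normal 0.691 -0.450 -0.566
outer loop
vertex 2.199 1.702 -4.525
vertex 2.553 1.922 -4.268
vertex 2.412 0.202 -3.071
endloop
endfacet
facet normal -0.213 0.868 -0.449
outer loop
vertex 2.553 1.922 -4.268
vertex 1.988 1.938 -3.969
vertex 2.576 2.151 -3.836
endloop
endfacet
facet normal 0.996 -0.087 -0.007
outer loop
vertex 2.553 1.922 -4.268
vertex 2.576 2.151 -3.836
vertex 2.412 0.202 -3.071
endloop
endfacet
facet normal -0.213 0.868 -0.448
outer loop
vertex 2.576 2.151 -3.836
vertex 1.988 1.938 -3.969
vertex 2.255 2.255 -3.482
endloop
endfacet
facet normal 0.754 0.184 0.630
outer loop
vertex 2.576 2.151 -3.836
vertex 2.255 2.255 -3.482
vertex 2.412 0.202 -3.071
endloop
endfacet
facet normal -0.929 -0.166 -0.331
outer loop
vertex -1.6 -2.541 3.518
vertex -2.101 -1.212 4.255
vertex -1.215 -1.51 1.921
endloop
endfacet
facet normal 0.313 -0.831 -0.461
outer loop
vertex 0.141 -1.268 2.405
vertex -1.6 -2.541 3.518
vertex -1.215 -1.51 1.921
endloop
endfacet
facet normal -0.929 -0.166 -0.331
outer loop
vertex -1.215 -1.51 1.921
vertex -2.101 -1.212 4.255
vertex -1.715 -0.181 2.658
endloop
endfacet
facet normal 0.199 0.531 -0.823
outer loop
vertex -1.715 -0.181 2.658
vertex 0.141 -1.268 2.405
vertex -1.215 -1.51 1.921
endloop
endfacet
facet normal -0.199 -0.532 0.823
outer loop
vertex -1.6 -2.541 3.518
vertex -0.745 -0.97 4.739
vertex -2.101 -1.212 4.255
endloop
endfacet
facet normal 0.313 -0.831 -0.461
outer loop
vertex -0.245 -2.299 4.002
vertex -1.6 -2.541 3.518
vertex 0.141 -1.268 2.405
endloop
endfacet
facet normal -0.199 -0.531 0.823
outer loop
vertex -0.245 -2.299 4.002
vertex -0.745 -0.97 4.739
vertex -1.6 -2.541 3.518
endloop
endfacet
facet normal -0.313 0.831 0.461
outer loop
vertex -2.101 -1.212 4.255
vertex -0.745 -0.97 4.739
vertex -1.715 -0.181 2.658
endloop
endfacet
facet normal 0.199 0.532 -0.823
outer loop
vertex -0.36 0.061 3.142
vertex 0.141 -1.268 2.405
vertex -1.715 -0.181 2.658
endloop
endfacet
facet normal -0.313 0.831 0.461
outer loop
vertex -1.715 -0.181 2.658
vertex -0.745 -0.97 4.739
vertex -0.36 0.061 3.142
endloop
endfacet
facet normal 0.929 0.166 0.332
outer loop
vertex -0.36 0.061 3.142
vertex -0.245 -2.299 4.002
vertex 0.141 -1.268 2.405
endloop
endfacet
facet normal 0.929 0.166 0.331
outer loop
vertex -0.745 -0.97 4.739
vertex -0.245 -2.299 4.002
vertex -0.36 0.061 3.142
endloop
endfacet
facet normal -0.211 -0.572 -0.793
outer loop
vertex 3.677 0.086 0.369
vertex 2.811 0.57 0.25
vertex 3.705 0.786 -0.143
endloop
endfacet
facet normal 0.973 0.111 0.204
outer loop
vertex 3.677 0.086 0.369
vertex 3.705 0.786 -0.143
vertex 3.209 1.65 1.75
endloop
endfacet
facet normal -0.211 -0.571 -0.794
outer loop
vertex 3.705 0.786 -0.143
vertex 2.811 0.57 0.25
vertex 3.059 1.324 -0.358
endloop
endfacet
facet normal 0.663 0.732 -0.160
outer loop
vertex 3.705 0.786 -0.143
vertex 3.059 1.324 -0.358
vertex 3.209 1.65 1.75
endloop
endfacet
facet normal -0.211 -0.571 -0.794
outer loop
vertex 3.059 1.324 -0.358
vertex 2.811 0.57 0.25
vertex 2.226 1.295 -0.116
endloop
endfacet
facet normal -0.077 0.986 -0.147
outer loop
vertex 3.059 1.324 -0.358
vertex 2.226 1.295 -0.116
vertex 3.209 1.65 1.75
endloop
endfacet
facet normal -0.211 -0.571 -0.793
outer loop
vertex 2.226 1.295 -0.116
vertex 2.811 0.57 0.25
vertex 1.834 0.72 0.402
endloop
endfacet
facet normal -0.692 0.683 0.235
outer loop
vertex 2.226 1.295 -0.116
vertex 1.834 0.72 0.402
vertex 3.209 1.65 1.75
endloop
endfacet
facet normal -0.211 -0.571 -0.793
outer loop
vertex 1.834 0.72 0.402
vertex 2.811 0.57 0.25
vertex 2.177 0.032 0.806
endloop
endfacet
facet normal -0.717 0.051 0.696
outer loop
vertex 1.834 0.72 0.402
vertex 2.177 0.032 0.806
vertex 3.209 1.65 1.75
endloop
endfacet
facet normal -0.211 -0.571 -0.793
outer loop
vertex 2.177 0.032 0.806
vertex 2.811 0.57 0.25
vertex 2.997 -0.25 0.791
endloop
endfacet
facet normal -0.133 -0.435 0.891
outer loop
vertex 2.177 0.032 0.806
vertex 2.997 -0.25 0.791
vertex 3.209 1.65 1.75
endloop
endfacet
facet normal -0.210 -0.571 -0.793
outer loop
vertex 2.997 -0.25 0.791
vertex 2.811 0.57 0.25
vertex 3.677 0.086 0.369
endloop
endfacet
facet normal 0.618 -0.408 0.672
outer loop
vertex 2.997 -0.25 0.791
vertex 3.677 0.086 0.369
vertex 3.209 1.65 1.75
endloop
endfacet

endsolid


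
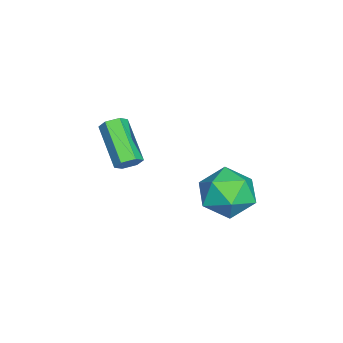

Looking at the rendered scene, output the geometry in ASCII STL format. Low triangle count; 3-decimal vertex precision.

solid 
facet normal 0.698 0.434 -0.570
outer loop
vertex -2.42 -3.306 3.097
vertex -2.806 -3.102 2.78
vertex -2.632 -2.821 3.207
endloop
endfacet
facet normal 0.600 0.082 0.796
outer loop
vertex -2.42 -3.306 3.097
vertex -2.632 -2.821 3.207
vertex -3.768 -4.142 4.198
endloop
endfacet
facet normal 0.599 0.082 0.796
outer loop
vertex -3.768 -4.142 4.198
vertex -2.632 -2.821 3.207
vertex -3.979 -3.657 4.307
endloop
endfacet
facet normal -0.698 -0.432 0.571
outer loop
vertex -3.768 -4.142 4.198
vertex -3.979 -3.657 4.307
vertex -4.154 -3.938 3.88
endloop
endfacet
facet normal 0.698 0.433 -0.570
outer loop
vertex -2.632 -2.821 3.207
vertex -2.806 -3.102 2.78
vertex -3.018 -2.617 2.889
endloop
endfacet
facet normal -0.040 0.818 0.573
outer loop
vertex -2.632 -2.821 3.207
vertex -3.018 -2.617 2.889
vertex -3.979 -3.657 4.307
endloop
endfacet
facet normal -0.039 0.818 0.574
outer loop
vertex -3.979 -3.657 4.307
vertex -3.018 -2.617 2.889
vertex -4.365 -3.453 3.99
endloop
endfacet
facet normal -0.698 -0.433 0.571
outer loop
vertex -3.979 -3.657 4.307
vertex -4.365 -3.453 3.99
vertex -4.154 -3.938 3.88
endloop
endfacet
facet normal 0.698 0.433 -0.570
outer loop
vertex -3.018 -2.617 2.889
vertex -2.806 -3.102 2.78
vertex -3.192 -2.898 2.462
endloop
endfacet
facet normal -0.639 0.736 -0.224
outer loop
vertex -3.018 -2.617 2.889
vertex -3.192 -2.898 2.462
vertex -4.365 -3.453 3.99
endloop
endfacet
facet normal -0.639 0.736 -0.223
outer loop
vertex -4.365 -3.453 3.99
vertex -3.192 -2.898 2.462
vertex -4.54 -3.734 3.563
endloop
endfacet
facet normal -0.698 -0.433 0.571
outer loop
vertex -4.365 -3.453 3.99
vertex -4.54 -3.734 3.563
vertex -4.154 -3.938 3.88
endloop
endfacet
facet normal 0.698 0.432 -0.571
outer loop
vertex -3.192 -2.898 2.462
vertex -2.806 -3.102 2.78
vertex -2.981 -3.383 2.353
endloop
endfacet
facet normal -0.600 -0.082 -0.796
outer loop
vertex -3.192 -2.898 2.462
vertex -2.981 -3.383 2.353
vertex -4.54 -3.734 3.563
endloop
endfacet
facet normal -0.600 -0.082 -0.796
outer loop
vertex -4.54 -3.734 3.563
vertex -2.981 -3.383 2.353
vertex -4.328 -4.219 3.453
endloop
endfacet
facet normal -0.698 -0.434 0.570
outer loop
vertex -4.54 -3.734 3.563
vertex -4.328 -4.219 3.453
vertex -4.154 -3.938 3.88
endloop
endfacet
facet normal 0.698 0.433 -0.571
outer loop
vertex -2.981 -3.383 2.353
vertex -2.806 -3.102 2.78
vertex -2.595 -3.587 2.67
endloop
endfacet
facet normal 0.039 -0.818 -0.574
outer loop
vertex -2.981 -3.383 2.353
vertex -2.595 -3.587 2.67
vertex -4.328 -4.219 3.453
endloop
endfacet
facet normal 0.040 -0.819 -0.573
outer loop
vertex -4.328 -4.219 3.453
vertex -2.595 -3.587 2.67
vertex -3.942 -4.423 3.771
endloop
endfacet
facet normal -0.698 -0.433 0.570
outer loop
vertex -4.328 -4.219 3.453
vertex -3.942 -4.423 3.771
vertex -4.154 -3.938 3.88
endloop
endfacet
facet normal 0.698 0.433 -0.571
outer loop
vertex -2.595 -3.587 2.67
vertex -2.806 -3.102 2.78
vertex -2.42 -3.306 3.097
endloop
endfacet
facet normal 0.639 -0.736 0.223
outer loop
vertex -2.595 -3.587 2.67
vertex -2.42 -3.306 3.097
vertex -3.942 -4.423 3.771
endloop
endfacet
facet normal 0.639 -0.736 0.224
outer loop
vertex -3.942 -4.423 3.771
vertex -2.42 -3.306 3.097
vertex -3.768 -4.142 4.198
endloop
endfacet
facet normal -0.698 -0.433 0.570
outer loop
vertex -3.942 -4.423 3.771
vertex -3.768 -4.142 4.198
vertex -4.154 -3.938 3.88
endloop
endfacet
facet normal -0.937 0.097 0.336
outer loop
vertex -3.478 1.147 2.005
vertex -3.738 0.103 1.582
vertex -3.34 0.206 2.663
endloop
endfacet
facet normal -0.479 0.455 0.751
outer loop
vertex -3.478 1.147 2.005
vertex -3.34 0.206 2.663
vertex -2.538 1.04 2.67
endloop
endfacet
facet normal -0.136 0.930 0.342
outer loop
vertex -3.478 1.147 2.005
vertex -2.538 1.04 2.67
vertex -2.441 1.451 1.593
endloop
endfacet
facet normal -0.382 0.865 -0.324
outer loop
vertex -3.478 1.147 2.005
vertex -2.441 1.451 1.593
vertex -3.182 0.872 0.921
endloop
endfacet
facet normal -0.877 0.351 -0.329
outer loop
vertex -3.478 1.147 2.005
vertex -3.182 0.872 0.921
vertex -3.738 0.103 1.582
endloop
endfacet
facet normal 0.001 -0.010 1.000
outer loop
vertex -2.538 1.04 2.67
vertex -3.34 0.206 2.663
vertex -2.218 -0.072 2.659
endloop
endfacet
facet normal -0.739 -0.588 0.328
outer loop
vertex -3.34 0.206 2.663
vertex -3.738 0.103 1.582
vertex -2.959 -0.651 1.987
endloop
endfacet
facet normal -0.642 -0.177 -0.746
outer loop
vertex -3.738 0.103 1.582
vertex -3.182 0.872 0.921
vertex -2.862 -0.24 0.91
endloop
endfacet
facet normal 0.159 0.654 -0.739
outer loop
vertex -3.182 0.872 0.921
vertex -2.441 1.451 1.593
vertex -2.06 0.594 0.917
endloop
endfacet
facet normal 0.557 0.758 0.339
outer loop
vertex -2.441 1.451 1.593
vertex -2.538 1.04 2.67
vertex -1.662 0.697 1.998
endloop
endfacet
facet normal 0.382 -0.865 0.324
outer loop
vertex -1.922 -0.347 1.575
vertex -2.218 -0.072 2.659
vertex -2.959 -0.651 1.987
endloop
endfacet
facet normal 0.136 -0.930 -0.342
outer loop
vertex -1.922 -0.347 1.575
vertex -2.959 -0.651 1.987
vertex -2.862 -0.24 0.91
endloop
endfacet
facet normal 0.479 -0.455 -0.751
outer loop
vertex -1.922 -0.347 1.575
vertex -2.862 -0.24 0.91
vertex -2.06 0.594 0.917
endloop
endfacet
facet normal 0.937 -0.097 -0.336
outer loop
vertex -1.922 -0.347 1.575
vertex -2.06 0.594 0.917
vertex -1.662 0.697 1.998
endloop
endfacet
facet normal 0.877 -0.351 0.329
outer loop
vertex -1.922 -0.347 1.575
vertex -1.662 0.697 1.998
vertex -2.218 -0.072 2.659
endloop
endfacet
facet normal -0.159 -0.654 0.739
outer loop
vertex -2.959 -0.651 1.987
vertex -2.218 -0.072 2.659
vertex -3.34 0.206 2.663
endloop
endfacet
facet normal -0.557 -0.758 -0.339
outer loop
vertex -2.862 -0.24 0.91
vertex -2.959 -0.651 1.987
vertex -3.738 0.103 1.582
endloop
endfacet
facet normal -0.001 0.010 -1.000
outer loop
vertex -2.06 0.594 0.917
vertex -2.862 -0.24 0.91
vertex -3.182 0.872 0.921
endloop
endfacet
facet normal 0.739 0.588 -0.328
outer loop
vertex -1.662 0.697 1.998
vertex -2.06 0.594 0.917
vertex -2.441 1.451 1.593
endloop
endfacet
facet normal 0.642 0.177 0.746
outer loop
vertex -2.218 -0.072 2.659
vertex -1.662 0.697 1.998
vertex -2.538 1.04 2.67
endloop
endfacet

endsolid


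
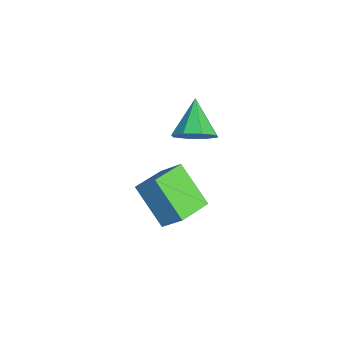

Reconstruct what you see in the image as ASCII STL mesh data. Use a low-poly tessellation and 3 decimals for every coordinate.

solid 
facet normal 0.812 -0.060 -0.581
outer loop
vertex -1.569 -2.594 1.534
vertex -2.122 -2.832 0.786
vertex -1.798 -2.007 1.154
endloop
endfacet
facet normal 0.078 0.563 0.823
outer loop
vertex -1.569 -2.594 1.534
vertex -1.798 -2.007 1.154
vertex -3.558 -2.728 1.814
endloop
endfacet
facet normal 0.812 -0.060 -0.581
outer loop
vertex -1.798 -2.007 1.154
vertex -2.122 -2.832 0.786
vertex -2.216 -1.904 0.559
endloop
endfacet
facet normal -0.248 0.910 0.332
outer loop
vertex -1.798 -2.007 1.154
vertex -2.216 -1.904 0.559
vertex -3.558 -2.728 1.814
endloop
endfacet
facet normal 0.812 -0.060 -0.581
outer loop
vertex -2.216 -1.904 0.559
vertex -2.122 -2.832 0.786
vertex -2.579 -2.345 0.097
endloop
endfacet
facet normal -0.642 0.740 -0.201
outer loop
vertex -2.216 -1.904 0.559
vertex -2.579 -2.345 0.097
vertex -3.558 -2.728 1.814
endloop
endfacet
facet normal 0.812 -0.059 -0.580
outer loop
vertex -2.579 -2.345 0.097
vertex -2.122 -2.832 0.786
vertex -2.674 -3.071 0.038
endloop
endfacet
facet normal -0.873 0.152 -0.464
outer loop
vertex -2.579 -2.345 0.097
vertex -2.674 -3.071 0.038
vertex -3.558 -2.728 1.814
endloop
endfacet
facet normal 0.812 -0.059 -0.580
outer loop
vertex -2.674 -3.071 0.038
vertex -2.122 -2.832 0.786
vertex -2.446 -3.658 0.417
endloop
endfacet
facet normal -0.806 -0.509 -0.303
outer loop
vertex -2.674 -3.071 0.038
vertex -2.446 -3.658 0.417
vertex -3.558 -2.728 1.814
endloop
endfacet
facet normal 0.812 -0.059 -0.581
outer loop
vertex -2.446 -3.658 0.417
vertex -2.122 -2.832 0.786
vertex -2.027 -3.761 1.013
endloop
endfacet
facet normal -0.479 -0.857 0.189
outer loop
vertex -2.446 -3.658 0.417
vertex -2.027 -3.761 1.013
vertex -3.558 -2.728 1.814
endloop
endfacet
facet normal 0.812 -0.059 -0.581
outer loop
vertex -2.027 -3.761 1.013
vertex -2.122 -2.832 0.786
vertex -1.664 -3.32 1.475
endloop
endfacet
facet normal -0.085 -0.686 0.722
outer loop
vertex -2.027 -3.761 1.013
vertex -1.664 -3.32 1.475
vertex -3.558 -2.728 1.814
endloop
endfacet
facet normal 0.812 -0.059 -0.581
outer loop
vertex -1.664 -3.32 1.475
vertex -2.122 -2.832 0.786
vertex -1.569 -2.594 1.534
endloop
endfacet
facet normal 0.145 -0.099 0.984
outer loop
vertex -1.664 -3.32 1.475
vertex -1.569 -2.594 1.534
vertex -3.558 -2.728 1.814
endloop
endfacet
facet normal -0.715 0.683 -0.148
outer loop
vertex -3.861 -4.1 -3.476
vertex -3.321 -3.305 -2.417
vertex -2.577 -3.067 -4.904
endloop
endfacet
facet normal -0.377 -0.555 -0.741
outer loop
vertex -1.419 -4.175 -4.663
vertex -3.861 -4.1 -3.476
vertex -2.577 -3.067 -4.904
endloop
endfacet
facet normal -0.714 0.684 -0.148
outer loop
vertex -2.577 -3.067 -4.904
vertex -3.321 -3.305 -2.417
vertex -2.037 -2.273 -3.844
endloop
endfacet
facet normal 0.589 0.473 -0.655
outer loop
vertex -2.037 -2.273 -3.844
vertex -1.419 -4.175 -4.663
vertex -2.577 -3.067 -4.904
endloop
endfacet
facet normal -0.589 -0.473 0.655
outer loop
vertex -3.861 -4.1 -3.476
vertex -2.163 -4.413 -2.176
vertex -3.321 -3.305 -2.417
endloop
endfacet
facet normal -0.377 -0.555 -0.741
outer loop
vertex -2.703 -5.207 -3.236
vertex -3.861 -4.1 -3.476
vertex -1.419 -4.175 -4.663
endloop
endfacet
facet normal -0.589 -0.474 0.655
outer loop
vertex -2.703 -5.207 -3.236
vertex -2.163 -4.413 -2.176
vertex -3.861 -4.1 -3.476
endloop
endfacet
facet normal 0.377 0.555 0.741
outer loop
vertex -3.321 -3.305 -2.417
vertex -2.163 -4.413 -2.176
vertex -2.037 -2.273 -3.844
endloop
endfacet
facet normal 0.588 0.473 -0.655
outer loop
vertex -0.879 -3.38 -3.604
vertex -1.419 -4.175 -4.663
vertex -2.037 -2.273 -3.844
endloop
endfacet
facet normal 0.377 0.555 0.741
outer loop
vertex -2.037 -2.273 -3.844
vertex -2.163 -4.413 -2.176
vertex -0.879 -3.38 -3.604
endloop
endfacet
facet normal 0.715 -0.684 0.149
outer loop
vertex -0.879 -3.38 -3.604
vertex -2.703 -5.207 -3.236
vertex -1.419 -4.175 -4.663
endloop
endfacet
facet normal 0.715 -0.684 0.148
outer loop
vertex -2.163 -4.413 -2.176
vertex -2.703 -5.207 -3.236
vertex -0.879 -3.38 -3.604
endloop
endfacet

endsolid


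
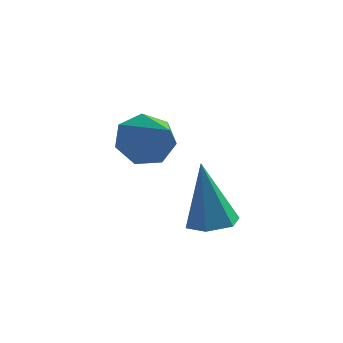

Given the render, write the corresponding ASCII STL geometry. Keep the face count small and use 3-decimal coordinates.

solid 
facet normal -0.382 0.714 -0.587
outer loop
vertex 1.23 0.065 -0.01
vertex 0.74 0.378 0.69
vertex 1.58 0.616 0.433
endloop
endfacet
facet normal 0.894 -0.297 -0.336
outer loop
vertex 1.23 0.065 -0.01
vertex 1.58 0.616 0.433
vertex 1.56 -1.158 1.95
endloop
endfacet
facet normal -0.382 0.714 -0.586
outer loop
vertex 1.58 0.616 0.433
vertex 0.74 0.378 0.69
vertex 1.298 0.988 1.07
endloop
endfacet
facet normal 0.933 0.228 0.279
outer loop
vertex 1.58 0.616 0.433
vertex 1.298 0.988 1.07
vertex 1.56 -1.158 1.95
endloop
endfacet
facet normal -0.382 0.714 -0.586
outer loop
vertex 1.298 0.988 1.07
vertex 0.74 0.378 0.69
vertex 0.596 0.901 1.421
endloop
endfacet
facet normal 0.372 0.391 0.842
outer loop
vertex 1.298 0.988 1.07
vertex 0.596 0.901 1.421
vertex 1.56 -1.158 1.95
endloop
endfacet
facet normal -0.381 0.715 -0.586
outer loop
vertex 0.596 0.901 1.421
vertex 0.74 0.378 0.69
vertex 0.002 0.42 1.221
endloop
endfacet
facet normal -0.367 0.067 0.928
outer loop
vertex 0.596 0.901 1.421
vertex 0.002 0.42 1.221
vertex 1.56 -1.158 1.95
endloop
endfacet
facet normal -0.381 0.715 -0.586
outer loop
vertex 0.002 0.42 1.221
vertex 0.74 0.378 0.69
vertex -0.036 -0.092 0.621
endloop
endfacet
facet normal -0.727 -0.499 0.472
outer loop
vertex 0.002 0.42 1.221
vertex -0.036 -0.092 0.621
vertex 1.56 -1.158 1.95
endloop
endfacet
facet normal -0.381 0.715 -0.586
outer loop
vertex -0.036 -0.092 0.621
vertex 0.74 0.378 0.69
vertex 0.511 -0.25 0.073
endloop
endfacet
facet normal -0.437 -0.881 -0.182
outer loop
vertex -0.036 -0.092 0.621
vertex 0.511 -0.25 0.073
vertex 1.56 -1.158 1.95
endloop
endfacet
facet normal -0.381 0.715 -0.586
outer loop
vertex 0.511 -0.25 0.073
vertex 0.74 0.378 0.69
vertex 1.23 0.065 -0.01
endloop
endfacet
facet normal 0.284 -0.791 -0.542
outer loop
vertex 0.511 -0.25 0.073
vertex 1.23 0.065 -0.01
vertex 1.56 -1.158 1.95
endloop
endfacet
facet normal 0.167 -0.192 -0.967
outer loop
vertex 3.491 -2.496 -0.496
vertex 2.813 -2.759 -0.561
vertex 2.943 -2.05 -0.679
endloop
endfacet
facet normal 0.562 0.791 0.242
outer loop
vertex 3.491 -2.496 -0.496
vertex 2.943 -2.05 -0.679
vertex 2.467 -2.361 1.441
endloop
endfacet
facet normal 0.167 -0.192 -0.967
outer loop
vertex 2.943 -2.05 -0.679
vertex 2.813 -2.759 -0.561
vertex 2.265 -2.313 -0.744
endloop
endfacet
facet normal -0.366 0.929 0.054
outer loop
vertex 2.943 -2.05 -0.679
vertex 2.265 -2.313 -0.744
vertex 2.467 -2.361 1.441
endloop
endfacet
facet normal 0.167 -0.192 -0.967
outer loop
vertex 2.265 -2.313 -0.744
vertex 2.813 -2.759 -0.561
vertex 2.135 -3.022 -0.626
endloop
endfacet
facet normal -0.976 0.195 0.095
outer loop
vertex 2.265 -2.313 -0.744
vertex 2.135 -3.022 -0.626
vertex 2.467 -2.361 1.441
endloop
endfacet
facet normal 0.168 -0.193 -0.967
outer loop
vertex 2.135 -3.022 -0.626
vertex 2.813 -2.759 -0.561
vertex 2.683 -3.468 -0.442
endloop
endfacet
facet normal -0.660 -0.678 0.323
outer loop
vertex 2.135 -3.022 -0.626
vertex 2.683 -3.468 -0.442
vertex 2.467 -2.361 1.441
endloop
endfacet
facet normal 0.166 -0.193 -0.967
outer loop
vertex 2.683 -3.468 -0.442
vertex 2.813 -2.759 -0.561
vertex 3.361 -3.205 -0.378
endloop
endfacet
facet normal 0.269 -0.817 0.511
outer loop
vertex 2.683 -3.468 -0.442
vertex 3.361 -3.205 -0.378
vertex 2.467 -2.361 1.441
endloop
endfacet
facet normal 0.167 -0.192 -0.967
outer loop
vertex 3.361 -3.205 -0.378
vertex 2.813 -2.759 -0.561
vertex 3.491 -2.496 -0.496
endloop
endfacet
facet normal 0.879 -0.083 0.470
outer loop
vertex 3.361 -3.205 -0.378
vertex 3.491 -2.496 -0.496
vertex 2.467 -2.361 1.441
endloop
endfacet

endsolid


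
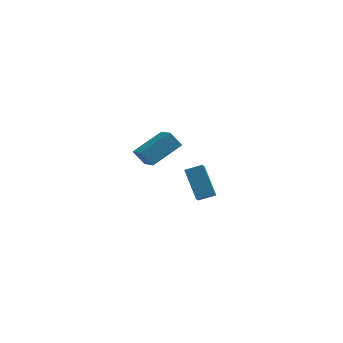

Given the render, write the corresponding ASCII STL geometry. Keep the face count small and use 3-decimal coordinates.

solid 
facet normal -0.598 0.369 0.712
outer loop
vertex -2.621 -2.681 4.547
vertex -2.99 -1.08 3.408
vertex -4.11 -3.583 3.763
endloop
endfacet
facet normal 0.185 -0.801 0.569
outer loop
vertex -3.53 -3.94 3.072
vertex -2.621 -2.681 4.547
vertex -4.11 -3.583 3.763
endloop
endfacet
facet normal -0.598 0.369 0.712
outer loop
vertex -4.11 -3.583 3.763
vertex -2.99 -1.08 3.408
vertex -4.48 -1.982 2.623
endloop
endfacet
facet normal -0.780 -0.473 -0.410
outer loop
vertex -4.48 -1.982 2.623
vertex -3.53 -3.94 3.072
vertex -4.11 -3.583 3.763
endloop
endfacet
facet normal 0.780 0.472 0.411
outer loop
vertex -2.621 -2.681 4.547
vertex -2.41 -1.437 2.717
vertex -2.99 -1.08 3.408
endloop
endfacet
facet normal 0.185 -0.801 0.570
outer loop
vertex -2.04 -3.038 3.857
vertex -2.621 -2.681 4.547
vertex -3.53 -3.94 3.072
endloop
endfacet
facet normal 0.779 0.473 0.411
outer loop
vertex -2.04 -3.038 3.857
vertex -2.41 -1.437 2.717
vertex -2.621 -2.681 4.547
endloop
endfacet
facet normal -0.185 0.801 -0.569
outer loop
vertex -2.99 -1.08 3.408
vertex -2.41 -1.437 2.717
vertex -4.48 -1.982 2.623
endloop
endfacet
facet normal -0.779 -0.472 -0.412
outer loop
vertex -3.899 -2.339 1.933
vertex -3.53 -3.94 3.072
vertex -4.48 -1.982 2.623
endloop
endfacet
facet normal -0.185 0.801 -0.570
outer loop
vertex -4.48 -1.982 2.623
vertex -2.41 -1.437 2.717
vertex -3.899 -2.339 1.933
endloop
endfacet
facet normal 0.598 -0.369 -0.712
outer loop
vertex -3.899 -2.339 1.933
vertex -2.04 -3.038 3.857
vertex -3.53 -3.94 3.072
endloop
endfacet
facet normal 0.598 -0.369 -0.712
outer loop
vertex -2.41 -1.437 2.717
vertex -2.04 -3.038 3.857
vertex -3.899 -2.339 1.933
endloop
endfacet
facet normal -0.951 -0.100 -0.293
outer loop
vertex -1.099 0.442 -3.299
vertex -1.647 1.824 -1.992
vertex -0.933 1.292 -4.129
endloop
endfacet
facet normal 0.277 -0.698 -0.660
outer loop
vertex 0.047 1.396 -3.828
vertex -1.099 0.442 -3.299
vertex -0.933 1.292 -4.129
endloop
endfacet
facet normal -0.951 -0.100 -0.293
outer loop
vertex -0.933 1.292 -4.129
vertex -1.647 1.824 -1.992
vertex -1.481 2.675 -2.822
endloop
endfacet
facet normal 0.137 0.709 -0.692
outer loop
vertex -1.481 2.675 -2.822
vertex 0.047 1.396 -3.828
vertex -0.933 1.292 -4.129
endloop
endfacet
facet normal -0.137 -0.709 0.692
outer loop
vertex -1.099 0.442 -3.299
vertex -0.667 1.928 -1.691
vertex -1.647 1.824 -1.992
endloop
endfacet
facet normal 0.276 -0.698 -0.661
outer loop
vertex -0.119 0.545 -2.998
vertex -1.099 0.442 -3.299
vertex 0.047 1.396 -3.828
endloop
endfacet
facet normal -0.138 -0.709 0.692
outer loop
vertex -0.119 0.545 -2.998
vertex -0.667 1.928 -1.691
vertex -1.099 0.442 -3.299
endloop
endfacet
facet normal -0.277 0.698 0.660
outer loop
vertex -1.647 1.824 -1.992
vertex -0.667 1.928 -1.691
vertex -1.481 2.675 -2.822
endloop
endfacet
facet normal 0.138 0.709 -0.692
outer loop
vertex -0.501 2.778 -2.521
vertex 0.047 1.396 -3.828
vertex -1.481 2.675 -2.822
endloop
endfacet
facet normal -0.276 0.699 0.660
outer loop
vertex -1.481 2.675 -2.822
vertex -0.667 1.928 -1.691
vertex -0.501 2.778 -2.521
endloop
endfacet
facet normal 0.951 0.100 0.293
outer loop
vertex -0.501 2.778 -2.521
vertex -0.119 0.545 -2.998
vertex 0.047 1.396 -3.828
endloop
endfacet
facet normal 0.951 0.100 0.293
outer loop
vertex -0.667 1.928 -1.691
vertex -0.119 0.545 -2.998
vertex -0.501 2.778 -2.521
endloop
endfacet

endsolid


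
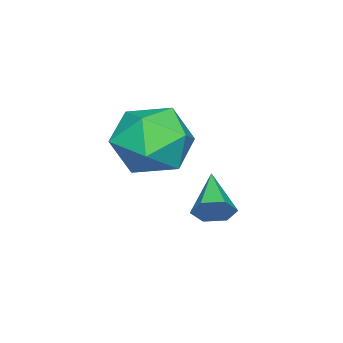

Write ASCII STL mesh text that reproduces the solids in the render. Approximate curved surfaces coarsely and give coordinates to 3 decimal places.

solid 
facet normal -0.122 0.983 -0.135
outer loop
vertex -1.394 2.828 -0.937
vertex -2.419 2.774 -0.403
vertex -1.458 2.977 0.208
endloop
endfacet
facet normal 0.570 0.819 -0.075
outer loop
vertex -1.394 2.828 -0.937
vertex -1.458 2.977 0.208
vertex -0.605 2.342 -0.246
endloop
endfacet
facet normal 0.730 0.349 -0.588
outer loop
vertex -1.394 2.828 -0.937
vertex -0.605 2.342 -0.246
vertex -1.038 1.746 -1.138
endloop
endfacet
facet normal 0.137 0.224 -0.965
outer loop
vertex -1.394 2.828 -0.937
vertex -1.038 1.746 -1.138
vertex -2.159 2.013 -1.235
endloop
endfacet
facet normal -0.389 0.616 -0.685
outer loop
vertex -1.394 2.828 -0.937
vertex -2.159 2.013 -1.235
vertex -2.419 2.774 -0.403
endloop
endfacet
facet normal 0.666 0.498 0.555
outer loop
vertex -0.605 2.342 -0.246
vertex -1.458 2.977 0.208
vertex -1.141 1.987 0.715
endloop
endfacet
facet normal -0.453 0.764 0.459
outer loop
vertex -1.458 2.977 0.208
vertex -2.419 2.774 -0.403
vertex -2.262 2.254 0.618
endloop
endfacet
facet normal -0.886 0.169 -0.432
outer loop
vertex -2.419 2.774 -0.403
vertex -2.159 2.013 -1.235
vertex -2.695 1.658 -0.274
endloop
endfacet
facet normal -0.034 -0.464 -0.885
outer loop
vertex -2.159 2.013 -1.235
vertex -1.038 1.746 -1.138
vertex -1.842 1.023 -0.728
endloop
endfacet
facet normal 0.925 -0.261 -0.275
outer loop
vertex -1.038 1.746 -1.138
vertex -0.605 2.342 -0.246
vertex -0.881 1.226 -0.117
endloop
endfacet
facet normal -0.137 -0.224 0.965
outer loop
vertex -1.906 1.172 0.417
vertex -1.141 1.987 0.715
vertex -2.262 2.254 0.618
endloop
endfacet
facet normal -0.730 -0.349 0.588
outer loop
vertex -1.906 1.172 0.417
vertex -2.262 2.254 0.618
vertex -2.695 1.658 -0.274
endloop
endfacet
facet normal -0.570 -0.819 0.075
outer loop
vertex -1.906 1.172 0.417
vertex -2.695 1.658 -0.274
vertex -1.842 1.023 -0.728
endloop
endfacet
facet normal 0.122 -0.983 0.135
outer loop
vertex -1.906 1.172 0.417
vertex -1.842 1.023 -0.728
vertex -0.881 1.226 -0.117
endloop
endfacet
facet normal 0.389 -0.616 0.685
outer loop
vertex -1.906 1.172 0.417
vertex -0.881 1.226 -0.117
vertex -1.141 1.987 0.715
endloop
endfacet
facet normal 0.034 0.464 0.885
outer loop
vertex -2.262 2.254 0.618
vertex -1.141 1.987 0.715
vertex -1.458 2.977 0.208
endloop
endfacet
facet normal -0.925 0.261 0.275
outer loop
vertex -2.695 1.658 -0.274
vertex -2.262 2.254 0.618
vertex -2.419 2.774 -0.403
endloop
endfacet
facet normal -0.666 -0.498 -0.555
outer loop
vertex -1.842 1.023 -0.728
vertex -2.695 1.658 -0.274
vertex -2.159 2.013 -1.235
endloop
endfacet
facet normal 0.453 -0.764 -0.459
outer loop
vertex -0.881 1.226 -0.117
vertex -1.842 1.023 -0.728
vertex -1.038 1.746 -1.138
endloop
endfacet
facet normal 0.886 -0.169 0.432
outer loop
vertex -1.141 1.987 0.715
vertex -0.881 1.226 -0.117
vertex -0.605 2.342 -0.246
endloop
endfacet
facet normal 0.800 0.405 -0.442
outer loop
vertex -2.127 3.072 -2.435
vertex -2.47 3.274 -2.871
vertex -2.374 3.606 -2.393
endloop
endfacet
facet normal 0.139 -0.014 0.990
outer loop
vertex -2.127 3.072 -2.435
vertex -2.374 3.606 -2.393
vertex -3.63 2.686 -2.229
endloop
endfacet
facet normal 0.800 0.405 -0.442
outer loop
vertex -2.374 3.606 -2.393
vertex -2.47 3.274 -2.871
vertex -2.717 3.808 -2.829
endloop
endfacet
facet normal -0.405 0.665 0.627
outer loop
vertex -2.374 3.606 -2.393
vertex -2.717 3.808 -2.829
vertex -3.63 2.686 -2.229
endloop
endfacet
facet normal 0.800 0.405 -0.443
outer loop
vertex -2.717 3.808 -2.829
vertex -2.47 3.274 -2.871
vertex -2.813 3.475 -3.307
endloop
endfacet
facet normal -0.811 0.544 -0.216
outer loop
vertex -2.717 3.808 -2.829
vertex -2.813 3.475 -3.307
vertex -3.63 2.686 -2.229
endloop
endfacet
facet normal 0.800 0.405 -0.443
outer loop
vertex -2.813 3.475 -3.307
vertex -2.47 3.274 -2.871
vertex -2.566 2.941 -3.349
endloop
endfacet
facet normal -0.671 -0.256 -0.696
outer loop
vertex -2.813 3.475 -3.307
vertex -2.566 2.941 -3.349
vertex -3.63 2.686 -2.229
endloop
endfacet
facet normal 0.800 0.405 -0.443
outer loop
vertex -2.566 2.941 -3.349
vertex -2.47 3.274 -2.871
vertex -2.223 2.74 -2.913
endloop
endfacet
facet normal -0.126 -0.935 -0.332
outer loop
vertex -2.566 2.941 -3.349
vertex -2.223 2.74 -2.913
vertex -3.63 2.686 -2.229
endloop
endfacet
facet normal 0.800 0.405 -0.442
outer loop
vertex -2.223 2.74 -2.913
vertex -2.47 3.274 -2.871
vertex -2.127 3.072 -2.435
endloop
endfacet
facet normal 0.279 -0.814 0.509
outer loop
vertex -2.223 2.74 -2.913
vertex -2.127 3.072 -2.435
vertex -3.63 2.686 -2.229
endloop
endfacet

endsolid


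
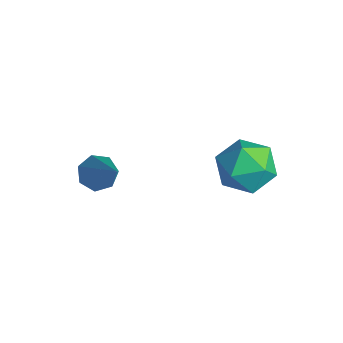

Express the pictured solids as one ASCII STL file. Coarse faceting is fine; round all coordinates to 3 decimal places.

solid 
facet normal -0.567 0.774 0.281
outer loop
vertex -0.747 -0.391 2.749
vertex -1.042 -0.838 3.385
vertex -0.36 -0.374 3.484
endloop
endfacet
facet normal 0.029 0.999 -0.039
outer loop
vertex -0.747 -0.391 2.749
vertex -0.36 -0.374 3.484
vertex 0.083 -0.414 2.783
endloop
endfacet
facet normal 0.048 0.718 -0.694
outer loop
vertex -0.747 -0.391 2.749
vertex 0.083 -0.414 2.783
vertex -0.325 -0.903 2.249
endloop
endfacet
facet normal -0.538 0.319 -0.780
outer loop
vertex -0.747 -0.391 2.749
vertex -0.325 -0.903 2.249
vertex -1.021 -1.165 2.622
endloop
endfacet
facet normal -0.918 0.354 -0.177
outer loop
vertex -0.747 -0.391 2.749
vertex -1.021 -1.165 2.622
vertex -1.042 -0.838 3.385
endloop
endfacet
facet normal 0.585 0.742 0.327
outer loop
vertex 0.083 -0.414 2.783
vertex -0.36 -0.374 3.484
vertex 0.301 -0.875 3.438
endloop
endfacet
facet normal -0.380 0.379 0.844
outer loop
vertex -0.36 -0.374 3.484
vertex -1.042 -0.838 3.385
vertex -0.395 -1.137 3.811
endloop
endfacet
facet normal -0.948 -0.302 0.103
outer loop
vertex -1.042 -0.838 3.385
vertex -1.021 -1.165 2.622
vertex -0.803 -1.626 3.277
endloop
endfacet
facet normal -0.332 -0.359 -0.872
outer loop
vertex -1.021 -1.165 2.622
vertex -0.325 -0.903 2.249
vertex -0.36 -1.666 2.576
endloop
endfacet
facet normal 0.616 0.287 -0.734
outer loop
vertex -0.325 -0.903 2.249
vertex 0.083 -0.414 2.783
vertex 0.322 -1.202 2.675
endloop
endfacet
facet normal 0.538 -0.319 0.780
outer loop
vertex 0.027 -1.649 3.311
vertex 0.301 -0.875 3.438
vertex -0.395 -1.137 3.811
endloop
endfacet
facet normal -0.048 -0.718 0.694
outer loop
vertex 0.027 -1.649 3.311
vertex -0.395 -1.137 3.811
vertex -0.803 -1.626 3.277
endloop
endfacet
facet normal -0.029 -0.999 0.039
outer loop
vertex 0.027 -1.649 3.311
vertex -0.803 -1.626 3.277
vertex -0.36 -1.666 2.576
endloop
endfacet
facet normal 0.567 -0.774 -0.281
outer loop
vertex 0.027 -1.649 3.311
vertex -0.36 -1.666 2.576
vertex 0.322 -1.202 2.675
endloop
endfacet
facet normal 0.918 -0.354 0.177
outer loop
vertex 0.027 -1.649 3.311
vertex 0.322 -1.202 2.675
vertex 0.301 -0.875 3.438
endloop
endfacet
facet normal 0.332 0.359 0.872
outer loop
vertex -0.395 -1.137 3.811
vertex 0.301 -0.875 3.438
vertex -0.36 -0.374 3.484
endloop
endfacet
facet normal -0.616 -0.287 0.734
outer loop
vertex -0.803 -1.626 3.277
vertex -0.395 -1.137 3.811
vertex -1.042 -0.838 3.385
endloop
endfacet
facet normal -0.585 -0.742 -0.327
outer loop
vertex -0.36 -1.666 2.576
vertex -0.803 -1.626 3.277
vertex -1.021 -1.165 2.622
endloop
endfacet
facet normal 0.380 -0.379 -0.844
outer loop
vertex 0.322 -1.202 2.675
vertex -0.36 -1.666 2.576
vertex -0.325 -0.903 2.249
endloop
endfacet
facet normal 0.948 0.302 -0.103
outer loop
vertex 0.301 -0.875 3.438
vertex 0.322 -1.202 2.675
vertex 0.083 -0.414 2.783
endloop
endfacet
facet normal -0.674 0.060 -0.736
outer loop
vertex -2.292 -4.152 1.619
vertex -2.628 -3.907 1.947
vertex -2.262 -3.693 1.629
endloop
endfacet
facet normal 0.867 -0.046 -0.497
outer loop
vertex -2.292 -4.152 1.619
vertex -2.262 -3.693 1.629
vertex -1.212 -4.033 3.493
endloop
endfacet
facet normal -0.675 0.061 -0.736
outer loop
vertex -2.262 -3.693 1.629
vertex -2.628 -3.907 1.947
vertex -2.508 -3.396 1.879
endloop
endfacet
facet normal 0.645 0.728 -0.231
outer loop
vertex -2.262 -3.693 1.629
vertex -2.508 -3.396 1.879
vertex -1.212 -4.033 3.493
endloop
endfacet
facet normal -0.674 0.060 -0.737
outer loop
vertex -2.508 -3.396 1.879
vertex -2.628 -3.907 1.947
vertex -2.845 -3.483 2.18
endloop
endfacet
facet normal 0.052 0.942 0.330
outer loop
vertex -2.508 -3.396 1.879
vertex -2.845 -3.483 2.18
vertex -1.212 -4.033 3.493
endloop
endfacet
facet normal -0.675 0.059 -0.736
outer loop
vertex -2.845 -3.483 2.18
vertex -2.628 -3.907 1.947
vertex -3.018 -3.89 2.306
endloop
endfacet
facet normal -0.470 0.437 0.767
outer loop
vertex -2.845 -3.483 2.18
vertex -3.018 -3.89 2.306
vertex -1.212 -4.033 3.493
endloop
endfacet
facet normal -0.675 0.059 -0.736
outer loop
vertex -3.018 -3.89 2.306
vertex -2.628 -3.907 1.947
vertex -2.898 -4.31 2.162
endloop
endfacet
facet normal -0.524 -0.406 0.748
outer loop
vertex -3.018 -3.89 2.306
vertex -2.898 -4.31 2.162
vertex -1.212 -4.033 3.493
endloop
endfacet
facet normal -0.675 0.060 -0.735
outer loop
vertex -2.898 -4.31 2.162
vertex -2.628 -3.907 1.947
vertex -2.575 -4.427 1.856
endloop
endfacet
facet normal -0.072 -0.955 0.289
outer loop
vertex -2.898 -4.31 2.162
vertex -2.575 -4.427 1.856
vertex -1.212 -4.033 3.493
endloop
endfacet
facet normal -0.675 0.060 -0.736
outer loop
vertex -2.575 -4.427 1.856
vertex -2.628 -3.907 1.947
vertex -2.292 -4.152 1.619
endloop
endfacet
facet normal 0.548 -0.793 -0.266
outer loop
vertex -2.575 -4.427 1.856
vertex -2.292 -4.152 1.619
vertex -1.212 -4.033 3.493
endloop
endfacet

endsolid
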